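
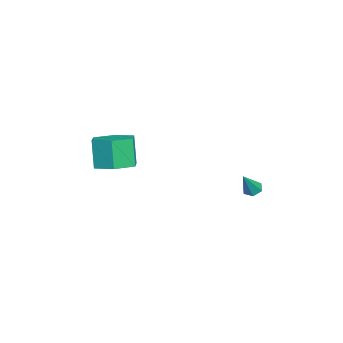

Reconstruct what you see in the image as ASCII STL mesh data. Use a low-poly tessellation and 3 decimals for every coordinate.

solid 
facet normal -0.550 0.235 -0.801
outer loop
vertex 2.038 2.378 -3.869
vertex 1.621 2.296 -3.607
vertex 1.826 2.751 -3.614
endloop
endfacet
facet normal 0.844 0.531 -0.074
outer loop
vertex 2.038 2.378 -3.869
vertex 1.826 2.751 -3.614
vertex 2.439 1.944 -2.413
endloop
endfacet
facet normal -0.549 0.235 -0.802
outer loop
vertex 1.826 2.751 -3.614
vertex 1.621 2.296 -3.607
vertex 1.408 2.669 -3.352
endloop
endfacet
facet normal 0.146 0.854 0.500
outer loop
vertex 1.826 2.751 -3.614
vertex 1.408 2.669 -3.352
vertex 2.439 1.944 -2.413
endloop
endfacet
facet normal -0.549 0.235 -0.802
outer loop
vertex 1.408 2.669 -3.352
vertex 1.621 2.296 -3.607
vertex 1.203 2.214 -3.345
endloop
endfacet
facet normal -0.545 0.258 0.798
outer loop
vertex 1.408 2.669 -3.352
vertex 1.203 2.214 -3.345
vertex 2.439 1.944 -2.413
endloop
endfacet
facet normal -0.549 0.236 -0.802
outer loop
vertex 1.203 2.214 -3.345
vertex 1.621 2.296 -3.607
vertex 1.415 1.84 -3.6
endloop
endfacet
facet normal -0.538 -0.661 0.522
outer loop
vertex 1.203 2.214 -3.345
vertex 1.415 1.84 -3.6
vertex 2.439 1.944 -2.413
endloop
endfacet
facet normal -0.550 0.236 -0.801
outer loop
vertex 1.415 1.84 -3.6
vertex 1.621 2.296 -3.607
vertex 1.833 1.922 -3.863
endloop
endfacet
facet normal 0.161 -0.986 -0.052
outer loop
vertex 1.415 1.84 -3.6
vertex 1.833 1.922 -3.863
vertex 2.439 1.944 -2.413
endloop
endfacet
facet normal -0.550 0.237 -0.801
outer loop
vertex 1.833 1.922 -3.863
vertex 1.621 2.296 -3.607
vertex 2.038 2.378 -3.869
endloop
endfacet
facet normal 0.853 -0.388 -0.350
outer loop
vertex 1.833 1.922 -3.863
vertex 2.038 2.378 -3.869
vertex 2.439 1.944 -2.413
endloop
endfacet
facet normal 0.283 0.112 -0.953
outer loop
vertex 4.812 -3.511 -1.174
vertex 3.808 -3.64 -1.487
vertex 4.173 -2.67 -1.265
endloop
endfacet
facet normal 0.746 0.599 0.292
outer loop
vertex 4.812 -3.511 -1.174
vertex 4.173 -2.67 -1.265
vertex 4.357 -3.691 0.36
endloop
endfacet
facet normal 0.746 0.599 0.292
outer loop
vertex 4.357 -3.691 0.36
vertex 4.173 -2.67 -1.265
vertex 3.718 -2.85 0.269
endloop
endfacet
facet normal -0.282 -0.111 0.953
outer loop
vertex 4.357 -3.691 0.36
vertex 3.718 -2.85 0.269
vertex 3.352 -3.82 0.047
endloop
endfacet
facet normal 0.282 0.112 -0.953
outer loop
vertex 4.173 -2.67 -1.265
vertex 3.808 -3.64 -1.487
vertex 3.168 -2.799 -1.578
endloop
endfacet
facet normal -0.149 0.986 0.072
outer loop
vertex 4.173 -2.67 -1.265
vertex 3.168 -2.799 -1.578
vertex 3.718 -2.85 0.269
endloop
endfacet
facet normal -0.149 0.986 0.072
outer loop
vertex 3.718 -2.85 0.269
vertex 3.168 -2.799 -1.578
vertex 2.713 -2.979 -0.044
endloop
endfacet
facet normal -0.282 -0.111 0.953
outer loop
vertex 3.718 -2.85 0.269
vertex 2.713 -2.979 -0.044
vertex 3.352 -3.82 0.047
endloop
endfacet
facet normal 0.282 0.112 -0.953
outer loop
vertex 3.168 -2.799 -1.578
vertex 3.808 -3.64 -1.487
vertex 2.803 -3.769 -1.8
endloop
endfacet
facet normal -0.895 0.387 -0.220
outer loop
vertex 3.168 -2.799 -1.578
vertex 2.803 -3.769 -1.8
vertex 2.713 -2.979 -0.044
endloop
endfacet
facet normal -0.895 0.387 -0.220
outer loop
vertex 2.713 -2.979 -0.044
vertex 2.803 -3.769 -1.8
vertex 2.348 -3.949 -0.266
endloop
endfacet
facet normal -0.283 -0.112 0.953
outer loop
vertex 2.713 -2.979 -0.044
vertex 2.348 -3.949 -0.266
vertex 3.352 -3.82 0.047
endloop
endfacet
facet normal 0.282 0.111 -0.953
outer loop
vertex 2.803 -3.769 -1.8
vertex 3.808 -3.64 -1.487
vertex 3.442 -4.61 -1.709
endloop
endfacet
facet normal -0.746 -0.599 -0.292
outer loop
vertex 2.803 -3.769 -1.8
vertex 3.442 -4.61 -1.709
vertex 2.348 -3.949 -0.266
endloop
endfacet
facet normal -0.746 -0.599 -0.292
outer loop
vertex 2.348 -3.949 -0.266
vertex 3.442 -4.61 -1.709
vertex 2.987 -4.79 -0.175
endloop
endfacet
facet normal -0.283 -0.112 0.953
outer loop
vertex 2.348 -3.949 -0.266
vertex 2.987 -4.79 -0.175
vertex 3.352 -3.82 0.047
endloop
endfacet
facet normal 0.282 0.111 -0.953
outer loop
vertex 3.442 -4.61 -1.709
vertex 3.808 -3.64 -1.487
vertex 4.447 -4.481 -1.396
endloop
endfacet
facet normal 0.149 -0.986 -0.072
outer loop
vertex 3.442 -4.61 -1.709
vertex 4.447 -4.481 -1.396
vertex 2.987 -4.79 -0.175
endloop
endfacet
facet normal 0.149 -0.986 -0.072
outer loop
vertex 2.987 -4.79 -0.175
vertex 4.447 -4.481 -1.396
vertex 3.992 -4.661 0.138
endloop
endfacet
facet normal -0.282 -0.112 0.953
outer loop
vertex 2.987 -4.79 -0.175
vertex 3.992 -4.661 0.138
vertex 3.352 -3.82 0.047
endloop
endfacet
facet normal 0.283 0.112 -0.953
outer loop
vertex 4.447 -4.481 -1.396
vertex 3.808 -3.64 -1.487
vertex 4.812 -3.511 -1.174
endloop
endfacet
facet normal 0.895 -0.387 0.220
outer loop
vertex 4.447 -4.481 -1.396
vertex 4.812 -3.511 -1.174
vertex 3.992 -4.661 0.138
endloop
endfacet
facet normal 0.895 -0.387 0.220
outer loop
vertex 3.992 -4.661 0.138
vertex 4.812 -3.511 -1.174
vertex 4.357 -3.691 0.36
endloop
endfacet
facet normal -0.282 -0.112 0.953
outer loop
vertex 3.992 -4.661 0.138
vertex 4.357 -3.691 0.36
vertex 3.352 -3.82 0.047
endloop
endfacet

endsolid


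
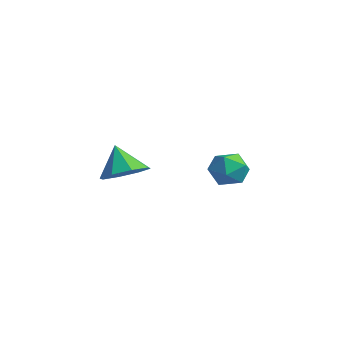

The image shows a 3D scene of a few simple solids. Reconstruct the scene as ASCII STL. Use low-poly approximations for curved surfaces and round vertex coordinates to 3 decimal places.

solid 
facet normal 0.490 0.036 -0.871
outer loop
vertex -0.255 0.581 0.397
vertex -0.783 0.17 0.083
vertex -0.671 0.895 0.176
endloop
endfacet
facet normal 0.125 0.677 0.726
outer loop
vertex -0.255 0.581 0.397
vertex -0.671 0.895 0.176
vertex -1.297 0.13 0.997
endloop
endfacet
facet normal 0.489 0.036 -0.872
outer loop
vertex -0.671 0.895 0.176
vertex -0.783 0.17 0.083
vertex -1.153 0.784 -0.099
endloop
endfacet
facet normal -0.425 0.801 0.422
outer loop
vertex -0.671 0.895 0.176
vertex -1.153 0.784 -0.099
vertex -1.297 0.13 0.997
endloop
endfacet
facet normal 0.490 0.037 -0.871
outer loop
vertex -1.153 0.784 -0.099
vertex -0.783 0.17 0.083
vertex -1.418 0.313 -0.268
endloop
endfacet
facet normal -0.884 0.444 0.149
outer loop
vertex -1.153 0.784 -0.099
vertex -1.418 0.313 -0.268
vertex -1.297 0.13 0.997
endloop
endfacet
facet normal 0.490 0.038 -0.871
outer loop
vertex -1.418 0.313 -0.268
vertex -0.783 0.17 0.083
vertex -1.311 -0.242 -0.232
endloop
endfacet
facet normal -0.981 -0.185 0.067
outer loop
vertex -1.418 0.313 -0.268
vertex -1.311 -0.242 -0.232
vertex -1.297 0.13 0.997
endloop
endfacet
facet normal 0.491 0.037 -0.871
outer loop
vertex -1.311 -0.242 -0.232
vertex -0.783 0.17 0.083
vertex -0.895 -0.556 -0.011
endloop
endfacet
facet normal -0.660 -0.717 0.224
outer loop
vertex -1.311 -0.242 -0.232
vertex -0.895 -0.556 -0.011
vertex -1.297 0.13 0.997
endloop
endfacet
facet normal 0.490 0.037 -0.871
outer loop
vertex -0.895 -0.556 -0.011
vertex -0.783 0.17 0.083
vertex -0.413 -0.445 0.265
endloop
endfacet
facet normal -0.109 -0.841 0.529
outer loop
vertex -0.895 -0.556 -0.011
vertex -0.413 -0.445 0.265
vertex -1.297 0.13 0.997
endloop
endfacet
facet normal 0.489 0.036 -0.871
outer loop
vertex -0.413 -0.445 0.265
vertex -0.783 0.17 0.083
vertex -0.147 0.026 0.434
endloop
endfacet
facet normal 0.349 -0.485 0.802
outer loop
vertex -0.413 -0.445 0.265
vertex -0.147 0.026 0.434
vertex -1.297 0.13 0.997
endloop
endfacet
facet normal 0.489 0.037 -0.871
outer loop
vertex -0.147 0.026 0.434
vertex -0.783 0.17 0.083
vertex -0.255 0.581 0.397
endloop
endfacet
facet normal 0.446 0.146 0.883
outer loop
vertex -0.147 0.026 0.434
vertex -0.255 0.581 0.397
vertex -1.297 0.13 0.997
endloop
endfacet
facet normal -0.997 0.003 0.074
outer loop
vertex -1.291 3.232 -0.614
vertex -1.241 3.305 0.053
vertex -1.269 3.848 -0.344
endloop
endfacet
facet normal -0.788 0.270 -0.553
outer loop
vertex -1.291 3.232 -0.614
vertex -1.269 3.848 -0.344
vertex -0.922 3.713 -0.905
endloop
endfacet
facet normal -0.402 -0.228 -0.887
outer loop
vertex -1.291 3.232 -0.614
vertex -0.922 3.713 -0.905
vertex -0.68 3.088 -0.854
endloop
endfacet
facet normal -0.372 -0.803 -0.466
outer loop
vertex -1.291 3.232 -0.614
vertex -0.68 3.088 -0.854
vertex -0.876 2.835 -0.262
endloop
endfacet
facet normal -0.740 -0.660 0.128
outer loop
vertex -1.291 3.232 -0.614
vertex -0.876 2.835 -0.262
vertex -1.241 3.305 0.053
endloop
endfacet
facet normal -0.365 0.829 -0.425
outer loop
vertex -0.922 3.713 -0.905
vertex -1.269 3.848 -0.344
vertex -0.644 4.085 -0.418
endloop
endfacet
facet normal -0.701 0.397 0.593
outer loop
vertex -1.269 3.848 -0.344
vertex -1.241 3.305 0.053
vertex -0.84 3.832 0.174
endloop
endfacet
facet normal -0.285 -0.676 0.679
outer loop
vertex -1.241 3.305 0.053
vertex -0.876 2.835 -0.262
vertex -0.598 3.207 0.225
endloop
endfacet
facet normal 0.310 -0.907 -0.285
outer loop
vertex -0.876 2.835 -0.262
vertex -0.68 3.088 -0.854
vertex -0.251 3.072 -0.336
endloop
endfacet
facet normal 0.262 0.023 -0.965
outer loop
vertex -0.68 3.088 -0.854
vertex -0.922 3.713 -0.905
vertex -0.279 3.615 -0.733
endloop
endfacet
facet normal 0.372 0.803 0.466
outer loop
vertex -0.229 3.688 -0.066
vertex -0.644 4.085 -0.418
vertex -0.84 3.832 0.174
endloop
endfacet
facet normal 0.402 0.228 0.887
outer loop
vertex -0.229 3.688 -0.066
vertex -0.84 3.832 0.174
vertex -0.598 3.207 0.225
endloop
endfacet
facet normal 0.788 -0.270 0.553
outer loop
vertex -0.229 3.688 -0.066
vertex -0.598 3.207 0.225
vertex -0.251 3.072 -0.336
endloop
endfacet
facet normal 0.997 -0.003 -0.074
outer loop
vertex -0.229 3.688 -0.066
vertex -0.251 3.072 -0.336
vertex -0.279 3.615 -0.733
endloop
endfacet
facet normal 0.740 0.660 -0.128
outer loop
vertex -0.229 3.688 -0.066
vertex -0.279 3.615 -0.733
vertex -0.644 4.085 -0.418
endloop
endfacet
facet normal -0.310 0.907 0.285
outer loop
vertex -0.84 3.832 0.174
vertex -0.644 4.085 -0.418
vertex -1.269 3.848 -0.344
endloop
endfacet
facet normal -0.262 -0.023 0.965
outer loop
vertex -0.598 3.207 0.225
vertex -0.84 3.832 0.174
vertex -1.241 3.305 0.053
endloop
endfacet
facet normal 0.365 -0.829 0.425
outer loop
vertex -0.251 3.072 -0.336
vertex -0.598 3.207 0.225
vertex -0.876 2.835 -0.262
endloop
endfacet
facet normal 0.701 -0.397 -0.593
outer loop
vertex -0.279 3.615 -0.733
vertex -0.251 3.072 -0.336
vertex -0.68 3.088 -0.854
endloop
endfacet
facet normal 0.285 0.676 -0.679
outer loop
vertex -0.644 4.085 -0.418
vertex -0.279 3.615 -0.733
vertex -0.922 3.713 -0.905
endloop
endfacet

endsolid


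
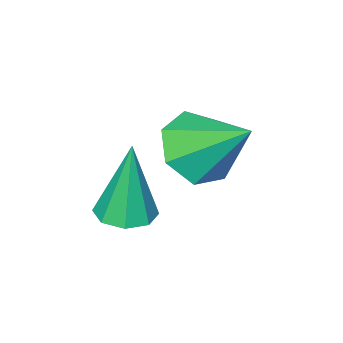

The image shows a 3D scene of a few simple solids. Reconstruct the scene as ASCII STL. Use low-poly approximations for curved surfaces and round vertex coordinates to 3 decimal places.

solid 
facet normal 0.086 -0.013 -0.996
outer loop
vertex 4.527 -2.88 1.026
vertex 3.802 -2.944 0.964
vertex 4.27 -2.384 0.997
endloop
endfacet
facet normal 0.817 0.445 0.367
outer loop
vertex 4.527 -2.88 1.026
vertex 4.27 -2.384 0.997
vertex 3.618 -2.916 3.096
endloop
endfacet
facet normal 0.086 -0.013 -0.996
outer loop
vertex 4.27 -2.384 0.997
vertex 3.802 -2.944 0.964
vertex 3.739 -2.217 0.949
endloop
endfacet
facet normal 0.259 0.914 0.312
outer loop
vertex 4.27 -2.384 0.997
vertex 3.739 -2.217 0.949
vertex 3.618 -2.916 3.096
endloop
endfacet
facet normal 0.087 -0.013 -0.996
outer loop
vertex 3.739 -2.217 0.949
vertex 3.802 -2.944 0.964
vertex 3.245 -2.476 0.909
endloop
endfacet
facet normal -0.465 0.849 0.250
outer loop
vertex 3.739 -2.217 0.949
vertex 3.245 -2.476 0.909
vertex 3.618 -2.916 3.096
endloop
endfacet
facet normal 0.087 -0.014 -0.996
outer loop
vertex 3.245 -2.476 0.909
vertex 3.802 -2.944 0.964
vertex 3.078 -3.009 0.902
endloop
endfacet
facet normal -0.932 0.289 0.217
outer loop
vertex 3.245 -2.476 0.909
vertex 3.078 -3.009 0.902
vertex 3.618 -2.916 3.096
endloop
endfacet
facet normal 0.087 -0.013 -0.996
outer loop
vertex 3.078 -3.009 0.902
vertex 3.802 -2.944 0.964
vertex 3.335 -3.504 0.931
endloop
endfacet
facet normal -0.869 -0.437 0.232
outer loop
vertex 3.078 -3.009 0.902
vertex 3.335 -3.504 0.931
vertex 3.618 -2.916 3.096
endloop
endfacet
facet normal 0.086 -0.013 -0.996
outer loop
vertex 3.335 -3.504 0.931
vertex 3.802 -2.944 0.964
vertex 3.866 -3.671 0.979
endloop
endfacet
facet normal -0.311 -0.906 0.287
outer loop
vertex 3.335 -3.504 0.931
vertex 3.866 -3.671 0.979
vertex 3.618 -2.916 3.096
endloop
endfacet
facet normal 0.087 -0.013 -0.996
outer loop
vertex 3.866 -3.671 0.979
vertex 3.802 -2.944 0.964
vertex 4.36 -3.413 1.019
endloop
endfacet
facet normal 0.412 -0.842 0.349
outer loop
vertex 3.866 -3.671 0.979
vertex 4.36 -3.413 1.019
vertex 3.618 -2.916 3.096
endloop
endfacet
facet normal 0.086 -0.014 -0.996
outer loop
vertex 4.36 -3.413 1.019
vertex 3.802 -2.944 0.964
vertex 4.527 -2.88 1.026
endloop
endfacet
facet normal 0.881 -0.281 0.382
outer loop
vertex 4.36 -3.413 1.019
vertex 4.527 -2.88 1.026
vertex 3.618 -2.916 3.096
endloop
endfacet
facet normal 0.153 -0.748 -0.646
outer loop
vertex 2.855 -2.722 2.278
vertex 1.817 -2.858 2.19
vertex 2.447 -2.239 1.622
endloop
endfacet
facet normal 0.722 0.689 0.058
outer loop
vertex 2.855 -2.722 2.278
vertex 2.447 -2.239 1.622
vertex 1.523 -1.422 3.43
endloop
endfacet
facet normal 0.153 -0.748 -0.645
outer loop
vertex 2.447 -2.239 1.622
vertex 1.817 -2.858 2.19
vertex 1.565 -2.223 1.394
endloop
endfacet
facet normal 0.110 0.926 -0.362
outer loop
vertex 2.447 -2.239 1.622
vertex 1.565 -2.223 1.394
vertex 1.523 -1.422 3.43
endloop
endfacet
facet normal 0.153 -0.748 -0.645
outer loop
vertex 1.565 -2.223 1.394
vertex 1.817 -2.858 2.19
vertex 0.873 -2.685 1.765
endloop
endfacet
facet normal -0.635 0.715 -0.294
outer loop
vertex 1.565 -2.223 1.394
vertex 0.873 -2.685 1.765
vertex 1.523 -1.422 3.43
endloop
endfacet
facet normal 0.153 -0.748 -0.645
outer loop
vertex 0.873 -2.685 1.765
vertex 1.817 -2.858 2.19
vertex 0.892 -3.278 2.457
endloop
endfacet
facet normal -0.954 0.214 0.210
outer loop
vertex 0.873 -2.685 1.765
vertex 0.892 -3.278 2.457
vertex 1.523 -1.422 3.43
endloop
endfacet
facet normal 0.153 -0.748 -0.646
outer loop
vertex 0.892 -3.278 2.457
vertex 1.817 -2.858 2.19
vertex 1.608 -3.555 2.948
endloop
endfacet
facet normal -0.605 -0.198 0.771
outer loop
vertex 0.892 -3.278 2.457
vertex 1.608 -3.555 2.948
vertex 1.523 -1.422 3.43
endloop
endfacet
facet normal 0.153 -0.748 -0.646
outer loop
vertex 1.608 -3.555 2.948
vertex 1.817 -2.858 2.19
vertex 2.481 -3.307 2.868
endloop
endfacet
facet normal 0.149 -0.212 0.966
outer loop
vertex 1.608 -3.555 2.948
vertex 2.481 -3.307 2.868
vertex 1.523 -1.422 3.43
endloop
endfacet
facet normal 0.153 -0.748 -0.645
outer loop
vertex 2.481 -3.307 2.868
vertex 1.817 -2.858 2.19
vertex 2.855 -2.722 2.278
endloop
endfacet
facet normal 0.739 0.182 0.649
outer loop
vertex 2.481 -3.307 2.868
vertex 2.855 -2.722 2.278
vertex 1.523 -1.422 3.43
endloop
endfacet

endsolid


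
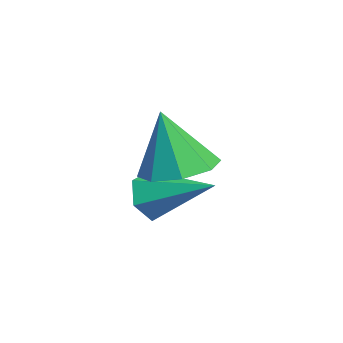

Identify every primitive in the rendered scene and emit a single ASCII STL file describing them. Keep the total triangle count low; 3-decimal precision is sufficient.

solid 
facet normal -0.529 -0.766 -0.365
outer loop
vertex 1.223 1.36 -0.153
vertex 0.845 1.346 0.424
vertex 0.647 1.737 -0.109
endloop
endfacet
facet normal 0.319 0.575 -0.753
outer loop
vertex 1.223 1.36 -0.153
vertex 0.647 1.737 -0.109
vertex 1.735 2.634 1.036
endloop
endfacet
facet normal -0.529 -0.766 -0.365
outer loop
vertex 0.647 1.737 -0.109
vertex 0.845 1.346 0.424
vertex 0.269 1.723 0.468
endloop
endfacet
facet normal -0.434 0.862 -0.263
outer loop
vertex 0.647 1.737 -0.109
vertex 0.269 1.723 0.468
vertex 1.735 2.634 1.036
endloop
endfacet
facet normal -0.530 -0.767 -0.363
outer loop
vertex 0.269 1.723 0.468
vertex 0.845 1.346 0.424
vertex 0.468 1.333 1.001
endloop
endfacet
facet normal -0.575 0.543 0.612
outer loop
vertex 0.269 1.723 0.468
vertex 0.468 1.333 1.001
vertex 1.735 2.634 1.036
endloop
endfacet
facet normal -0.530 -0.767 -0.363
outer loop
vertex 0.468 1.333 1.001
vertex 0.845 1.346 0.424
vertex 1.044 0.956 0.957
endloop
endfacet
facet normal 0.036 -0.062 0.997
outer loop
vertex 0.468 1.333 1.001
vertex 1.044 0.956 0.957
vertex 1.735 2.634 1.036
endloop
endfacet
facet normal -0.530 -0.767 -0.363
outer loop
vertex 1.044 0.956 0.957
vertex 0.845 1.346 0.424
vertex 1.421 0.969 0.38
endloop
endfacet
facet normal 0.788 -0.348 0.507
outer loop
vertex 1.044 0.956 0.957
vertex 1.421 0.969 0.38
vertex 1.735 2.634 1.036
endloop
endfacet
facet normal -0.529 -0.766 -0.365
outer loop
vertex 1.421 0.969 0.38
vertex 0.845 1.346 0.424
vertex 1.223 1.36 -0.153
endloop
endfacet
facet normal 0.929 -0.030 -0.368
outer loop
vertex 1.421 0.969 0.38
vertex 1.223 1.36 -0.153
vertex 1.735 2.634 1.036
endloop
endfacet
facet normal 0.023 0.235 -0.972
outer loop
vertex 3.108 1.881 1.736
vertex 2.238 1.867 1.712
vertex 2.839 2.475 1.873
endloop
endfacet
facet normal 0.807 0.241 0.539
outer loop
vertex 3.108 1.881 1.736
vertex 2.839 2.475 1.873
vertex 2.202 1.493 3.268
endloop
endfacet
facet normal 0.023 0.235 -0.972
outer loop
vertex 2.839 2.475 1.873
vertex 2.238 1.867 1.712
vertex 2.219 2.713 1.916
endloop
endfacet
facet normal 0.314 0.703 0.638
outer loop
vertex 2.839 2.475 1.873
vertex 2.219 2.713 1.916
vertex 2.202 1.493 3.268
endloop
endfacet
facet normal 0.022 0.235 -0.972
outer loop
vertex 2.219 2.713 1.916
vertex 2.238 1.867 1.712
vertex 1.61 2.456 1.84
endloop
endfacet
facet normal -0.369 0.692 0.620
outer loop
vertex 2.219 2.713 1.916
vertex 1.61 2.456 1.84
vertex 2.202 1.493 3.268
endloop
endfacet
facet normal 0.022 0.235 -0.972
outer loop
vertex 1.61 2.456 1.84
vertex 2.238 1.867 1.712
vertex 1.368 1.853 1.689
endloop
endfacet
facet normal -0.843 0.214 0.494
outer loop
vertex 1.61 2.456 1.84
vertex 1.368 1.853 1.689
vertex 2.202 1.493 3.268
endloop
endfacet
facet normal 0.022 0.234 -0.972
outer loop
vertex 1.368 1.853 1.689
vertex 2.238 1.867 1.712
vertex 1.637 1.26 1.552
endloop
endfacet
facet normal -0.827 -0.452 0.334
outer loop
vertex 1.368 1.853 1.689
vertex 1.637 1.26 1.552
vertex 2.202 1.493 3.268
endloop
endfacet
facet normal 0.022 0.234 -0.972
outer loop
vertex 1.637 1.26 1.552
vertex 2.238 1.867 1.712
vertex 2.257 1.022 1.509
endloop
endfacet
facet normal -0.334 -0.913 0.234
outer loop
vertex 1.637 1.26 1.552
vertex 2.257 1.022 1.509
vertex 2.202 1.493 3.268
endloop
endfacet
facet normal 0.023 0.234 -0.972
outer loop
vertex 2.257 1.022 1.509
vertex 2.238 1.867 1.712
vertex 2.866 1.279 1.585
endloop
endfacet
facet normal 0.349 -0.902 0.253
outer loop
vertex 2.257 1.022 1.509
vertex 2.866 1.279 1.585
vertex 2.202 1.493 3.268
endloop
endfacet
facet normal 0.023 0.235 -0.972
outer loop
vertex 2.866 1.279 1.585
vertex 2.238 1.867 1.712
vertex 3.108 1.881 1.736
endloop
endfacet
facet normal 0.822 -0.425 0.378
outer loop
vertex 2.866 1.279 1.585
vertex 3.108 1.881 1.736
vertex 2.202 1.493 3.268
endloop
endfacet

endsolid


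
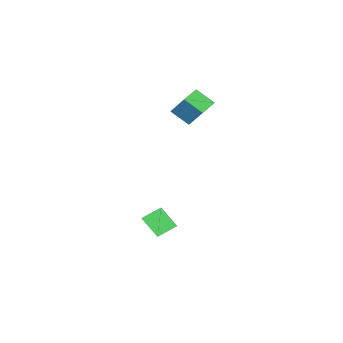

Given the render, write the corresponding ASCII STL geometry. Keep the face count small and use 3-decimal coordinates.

solid 
facet normal -0.961 -0.062 0.270
outer loop
vertex -0.849 0.29 2.224
vertex -0.614 1.193 3.267
vertex -1.08 1.089 1.584
endloop
endfacet
facet normal -0.167 -0.645 -0.745
outer loop
vertex -0.186 1.147 1.333
vertex -0.849 0.29 2.224
vertex -1.08 1.089 1.584
endloop
endfacet
facet normal -0.961 -0.062 0.270
outer loop
vertex -1.08 1.089 1.584
vertex -0.614 1.193 3.267
vertex -0.845 1.993 2.627
endloop
endfacet
facet normal -0.221 0.761 -0.610
outer loop
vertex -0.845 1.993 2.627
vertex -0.186 1.147 1.333
vertex -1.08 1.089 1.584
endloop
endfacet
facet normal 0.221 -0.761 0.610
outer loop
vertex -0.849 0.29 2.224
vertex 0.28 1.251 3.016
vertex -0.614 1.193 3.267
endloop
endfacet
facet normal -0.168 -0.645 -0.745
outer loop
vertex 0.045 0.347 1.973
vertex -0.849 0.29 2.224
vertex -0.186 1.147 1.333
endloop
endfacet
facet normal 0.220 -0.761 0.610
outer loop
vertex 0.045 0.347 1.973
vertex 0.28 1.251 3.016
vertex -0.849 0.29 2.224
endloop
endfacet
facet normal 0.168 0.645 0.746
outer loop
vertex -0.614 1.193 3.267
vertex 0.28 1.251 3.016
vertex -0.845 1.993 2.627
endloop
endfacet
facet normal -0.220 0.762 -0.610
outer loop
vertex 0.049 2.05 2.376
vertex -0.186 1.147 1.333
vertex -0.845 1.993 2.627
endloop
endfacet
facet normal 0.168 0.645 0.745
outer loop
vertex -0.845 1.993 2.627
vertex 0.28 1.251 3.016
vertex 0.049 2.05 2.376
endloop
endfacet
facet normal 0.961 0.062 -0.270
outer loop
vertex 0.049 2.05 2.376
vertex 0.045 0.347 1.973
vertex -0.186 1.147 1.333
endloop
endfacet
facet normal 0.961 0.062 -0.270
outer loop
vertex 0.28 1.251 3.016
vertex 0.045 0.347 1.973
vertex 0.049 2.05 2.376
endloop
endfacet
facet normal -0.732 0.470 0.493
outer loop
vertex 3.811 2.817 -1.41
vertex 3.766 3.6 -2.223
vertex 2.478 1.746 -2.369
endloop
endfacet
facet normal 0.039 -0.693 0.719
outer loop
vertex 3.174 1.3 -2.837
vertex 3.811 2.817 -1.41
vertex 2.478 1.746 -2.369
endloop
endfacet
facet normal -0.732 0.470 0.493
outer loop
vertex 2.478 1.746 -2.369
vertex 3.766 3.6 -2.223
vertex 2.434 2.53 -3.182
endloop
endfacet
facet normal -0.679 -0.546 -0.490
outer loop
vertex 2.434 2.53 -3.182
vertex 3.174 1.3 -2.837
vertex 2.478 1.746 -2.369
endloop
endfacet
facet normal 0.679 0.547 0.489
outer loop
vertex 3.811 2.817 -1.41
vertex 4.462 3.154 -2.691
vertex 3.766 3.6 -2.223
endloop
endfacet
facet normal 0.039 -0.693 0.720
outer loop
vertex 4.506 2.37 -1.878
vertex 3.811 2.817 -1.41
vertex 3.174 1.3 -2.837
endloop
endfacet
facet normal 0.680 0.546 0.489
outer loop
vertex 4.506 2.37 -1.878
vertex 4.462 3.154 -2.691
vertex 3.811 2.817 -1.41
endloop
endfacet
facet normal -0.039 0.694 -0.719
outer loop
vertex 3.766 3.6 -2.223
vertex 4.462 3.154 -2.691
vertex 2.434 2.53 -3.182
endloop
endfacet
facet normal -0.680 -0.546 -0.489
outer loop
vertex 3.129 2.083 -3.65
vertex 3.174 1.3 -2.837
vertex 2.434 2.53 -3.182
endloop
endfacet
facet normal -0.039 0.693 -0.720
outer loop
vertex 2.434 2.53 -3.182
vertex 4.462 3.154 -2.691
vertex 3.129 2.083 -3.65
endloop
endfacet
facet normal 0.732 -0.470 -0.493
outer loop
vertex 3.129 2.083 -3.65
vertex 4.506 2.37 -1.878
vertex 3.174 1.3 -2.837
endloop
endfacet
facet normal 0.732 -0.470 -0.493
outer loop
vertex 4.462 3.154 -2.691
vertex 4.506 2.37 -1.878
vertex 3.129 2.083 -3.65
endloop
endfacet

endsolid


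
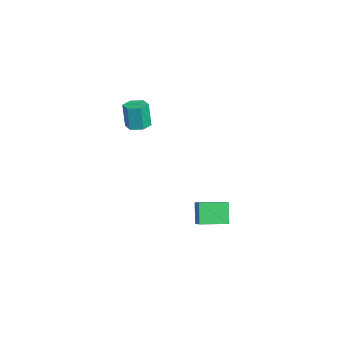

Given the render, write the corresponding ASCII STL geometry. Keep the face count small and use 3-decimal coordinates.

solid 
facet normal 0.094 0.081 -0.992
outer loop
vertex -1.42 -1.782 2.801
vertex -1.956 -1.286 2.791
vertex -1.262 -1.073 2.874
endloop
endfacet
facet normal 0.972 -0.224 0.074
outer loop
vertex -1.42 -1.782 2.801
vertex -1.262 -1.073 2.874
vertex -1.569 -1.91 4.379
endloop
endfacet
facet normal 0.972 -0.224 0.074
outer loop
vertex -1.569 -1.91 4.379
vertex -1.262 -1.073 2.874
vertex -1.411 -1.201 4.452
endloop
endfacet
facet normal -0.094 -0.081 0.992
outer loop
vertex -1.569 -1.91 4.379
vertex -1.411 -1.201 4.452
vertex -2.104 -1.414 4.369
endloop
endfacet
facet normal 0.094 0.081 -0.992
outer loop
vertex -1.262 -1.073 2.874
vertex -1.956 -1.286 2.791
vertex -1.798 -0.577 2.864
endloop
endfacet
facet normal 0.673 0.730 0.123
outer loop
vertex -1.262 -1.073 2.874
vertex -1.798 -0.577 2.864
vertex -1.411 -1.201 4.452
endloop
endfacet
facet normal 0.673 0.730 0.123
outer loop
vertex -1.411 -1.201 4.452
vertex -1.798 -0.577 2.864
vertex -1.947 -0.705 4.441
endloop
endfacet
facet normal -0.094 -0.080 0.992
outer loop
vertex -1.411 -1.201 4.452
vertex -1.947 -0.705 4.441
vertex -2.104 -1.414 4.369
endloop
endfacet
facet normal 0.094 0.081 -0.992
outer loop
vertex -1.798 -0.577 2.864
vertex -1.956 -1.286 2.791
vertex -2.491 -0.79 2.781
endloop
endfacet
facet normal -0.299 0.953 0.049
outer loop
vertex -1.798 -0.577 2.864
vertex -2.491 -0.79 2.781
vertex -1.947 -0.705 4.441
endloop
endfacet
facet normal -0.299 0.953 0.049
outer loop
vertex -1.947 -0.705 4.441
vertex -2.491 -0.79 2.781
vertex -2.64 -0.918 4.359
endloop
endfacet
facet normal -0.093 -0.080 0.992
outer loop
vertex -1.947 -0.705 4.441
vertex -2.64 -0.918 4.359
vertex -2.104 -1.414 4.369
endloop
endfacet
facet normal 0.094 0.081 -0.992
outer loop
vertex -2.491 -0.79 2.781
vertex -1.956 -1.286 2.791
vertex -2.649 -1.499 2.708
endloop
endfacet
facet normal -0.972 0.224 -0.074
outer loop
vertex -2.491 -0.79 2.781
vertex -2.649 -1.499 2.708
vertex -2.64 -0.918 4.359
endloop
endfacet
facet normal -0.972 0.224 -0.074
outer loop
vertex -2.64 -0.918 4.359
vertex -2.649 -1.499 2.708
vertex -2.798 -1.627 4.286
endloop
endfacet
facet normal -0.094 -0.081 0.992
outer loop
vertex -2.64 -0.918 4.359
vertex -2.798 -1.627 4.286
vertex -2.104 -1.414 4.369
endloop
endfacet
facet normal 0.094 0.080 -0.992
outer loop
vertex -2.649 -1.499 2.708
vertex -1.956 -1.286 2.791
vertex -2.113 -1.995 2.719
endloop
endfacet
facet normal -0.673 -0.730 -0.123
outer loop
vertex -2.649 -1.499 2.708
vertex -2.113 -1.995 2.719
vertex -2.798 -1.627 4.286
endloop
endfacet
facet normal -0.673 -0.730 -0.123
outer loop
vertex -2.798 -1.627 4.286
vertex -2.113 -1.995 2.719
vertex -2.262 -2.123 4.296
endloop
endfacet
facet normal -0.094 -0.081 0.992
outer loop
vertex -2.798 -1.627 4.286
vertex -2.262 -2.123 4.296
vertex -2.104 -1.414 4.369
endloop
endfacet
facet normal 0.093 0.080 -0.992
outer loop
vertex -2.113 -1.995 2.719
vertex -1.956 -1.286 2.791
vertex -1.42 -1.782 2.801
endloop
endfacet
facet normal 0.299 -0.953 -0.049
outer loop
vertex -2.113 -1.995 2.719
vertex -1.42 -1.782 2.801
vertex -2.262 -2.123 4.296
endloop
endfacet
facet normal 0.299 -0.953 -0.049
outer loop
vertex -2.262 -2.123 4.296
vertex -1.42 -1.782 2.801
vertex -1.569 -1.91 4.379
endloop
endfacet
facet normal -0.094 -0.081 0.992
outer loop
vertex -2.262 -2.123 4.296
vertex -1.569 -1.91 4.379
vertex -2.104 -1.414 4.369
endloop
endfacet
facet normal -0.550 0.043 0.834
outer loop
vertex -0.201 1.895 -2.623
vertex -0.235 3.551 -2.731
vertex -1.512 1.812 -3.483
endloop
endfacet
facet normal 0.021 -0.998 0.065
outer loop
vertex -0.705 1.749 -4.709
vertex -0.201 1.895 -2.623
vertex -1.512 1.812 -3.483
endloop
endfacet
facet normal -0.549 0.042 0.835
outer loop
vertex -1.512 1.812 -3.483
vertex -0.235 3.551 -2.731
vertex -1.547 3.468 -3.59
endloop
endfacet
facet normal -0.835 -0.053 -0.547
outer loop
vertex -1.547 3.468 -3.59
vertex -0.705 1.749 -4.709
vertex -1.512 1.812 -3.483
endloop
endfacet
facet normal 0.835 0.053 0.547
outer loop
vertex -0.201 1.895 -2.623
vertex 0.572 3.488 -3.957
vertex -0.235 3.551 -2.731
endloop
endfacet
facet normal 0.021 -0.998 0.065
outer loop
vertex 0.607 1.832 -3.85
vertex -0.201 1.895 -2.623
vertex -0.705 1.749 -4.709
endloop
endfacet
facet normal 0.835 0.053 0.547
outer loop
vertex 0.607 1.832 -3.85
vertex 0.572 3.488 -3.957
vertex -0.201 1.895 -2.623
endloop
endfacet
facet normal -0.021 0.998 -0.065
outer loop
vertex -0.235 3.551 -2.731
vertex 0.572 3.488 -3.957
vertex -1.547 3.468 -3.59
endloop
endfacet
facet normal -0.835 -0.053 -0.547
outer loop
vertex -0.739 3.405 -4.817
vertex -0.705 1.749 -4.709
vertex -1.547 3.468 -3.59
endloop
endfacet
facet normal -0.021 0.998 -0.065
outer loop
vertex -1.547 3.468 -3.59
vertex 0.572 3.488 -3.957
vertex -0.739 3.405 -4.817
endloop
endfacet
facet normal 0.549 -0.043 -0.835
outer loop
vertex -0.739 3.405 -4.817
vertex 0.607 1.832 -3.85
vertex -0.705 1.749 -4.709
endloop
endfacet
facet normal 0.550 -0.042 -0.834
outer loop
vertex 0.572 3.488 -3.957
vertex 0.607 1.832 -3.85
vertex -0.739 3.405 -4.817
endloop
endfacet

endsolid


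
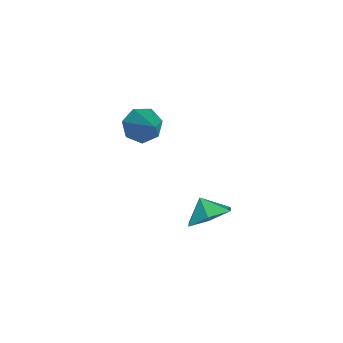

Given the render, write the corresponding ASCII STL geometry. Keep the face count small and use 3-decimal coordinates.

solid 
facet normal 0.596 0.351 -0.722
outer loop
vertex 2.688 -2.779 -0.868
vertex 2.117 -1.839 -0.882
vertex 2.986 -1.945 -0.217
endloop
endfacet
facet normal 0.151 -0.641 0.752
outer loop
vertex 2.688 -2.779 -0.868
vertex 2.986 -1.945 -0.217
vertex 1.503 -2.201 -0.138
endloop
endfacet
facet normal 0.596 0.351 -0.722
outer loop
vertex 2.986 -1.945 -0.217
vertex 2.117 -1.839 -0.882
vertex 2.415 -1.005 -0.231
endloop
endfacet
facet normal 0.046 0.043 0.998
outer loop
vertex 2.986 -1.945 -0.217
vertex 2.415 -1.005 -0.231
vertex 1.503 -2.201 -0.138
endloop
endfacet
facet normal 0.596 0.351 -0.722
outer loop
vertex 2.415 -1.005 -0.231
vertex 2.117 -1.839 -0.882
vertex 1.546 -0.899 -0.896
endloop
endfacet
facet normal -0.509 0.446 0.736
outer loop
vertex 2.415 -1.005 -0.231
vertex 1.546 -0.899 -0.896
vertex 1.503 -2.201 -0.138
endloop
endfacet
facet normal 0.596 0.351 -0.723
outer loop
vertex 1.546 -0.899 -0.896
vertex 2.117 -1.839 -0.882
vertex 1.247 -1.734 -1.548
endloop
endfacet
facet normal -0.959 0.165 0.229
outer loop
vertex 1.546 -0.899 -0.896
vertex 1.247 -1.734 -1.548
vertex 1.503 -2.201 -0.138
endloop
endfacet
facet normal 0.596 0.350 -0.723
outer loop
vertex 1.247 -1.734 -1.548
vertex 2.117 -1.839 -0.882
vertex 1.818 -2.674 -1.533
endloop
endfacet
facet normal -0.854 -0.519 -0.017
outer loop
vertex 1.247 -1.734 -1.548
vertex 1.818 -2.674 -1.533
vertex 1.503 -2.201 -0.138
endloop
endfacet
facet normal 0.595 0.351 -0.723
outer loop
vertex 1.818 -2.674 -1.533
vertex 2.117 -1.839 -0.882
vertex 2.688 -2.779 -0.868
endloop
endfacet
facet normal -0.299 -0.922 0.245
outer loop
vertex 1.818 -2.674 -1.533
vertex 2.688 -2.779 -0.868
vertex 1.503 -2.201 -0.138
endloop
endfacet
facet normal -0.747 -0.217 -0.628
outer loop
vertex -2.907 -4.273 -0.543
vertex -3.52 -4.221 0.168
vertex -3.233 -3.537 -0.409
endloop
endfacet
facet normal 0.769 0.427 -0.476
outer loop
vertex -2.907 -4.273 -0.543
vertex -3.233 -3.537 -0.409
vertex -1.92 -3.759 1.512
endloop
endfacet
facet normal -0.747 -0.216 -0.628
outer loop
vertex -3.233 -3.537 -0.409
vertex -3.52 -4.221 0.168
vertex -3.774 -3.317 0.159
endloop
endfacet
facet normal 0.293 0.952 -0.090
outer loop
vertex -3.233 -3.537 -0.409
vertex -3.774 -3.317 0.159
vertex -1.92 -3.759 1.512
endloop
endfacet
facet normal -0.748 -0.216 -0.628
outer loop
vertex -3.774 -3.317 0.159
vertex -3.52 -4.221 0.168
vertex -4.124 -3.777 0.734
endloop
endfacet
facet normal -0.196 0.820 0.537
outer loop
vertex -3.774 -3.317 0.159
vertex -4.124 -3.777 0.734
vertex -1.92 -3.759 1.512
endloop
endfacet
facet normal -0.747 -0.216 -0.628
outer loop
vertex -4.124 -3.777 0.734
vertex -3.52 -4.221 0.168
vertex -4.019 -4.573 0.883
endloop
endfacet
facet normal -0.331 0.131 0.934
outer loop
vertex -4.124 -3.777 0.734
vertex -4.019 -4.573 0.883
vertex -1.92 -3.759 1.512
endloop
endfacet
facet normal -0.747 -0.216 -0.628
outer loop
vertex -4.019 -4.573 0.883
vertex -3.52 -4.221 0.168
vertex -3.538 -5.103 0.493
endloop
endfacet
facet normal -0.008 -0.598 0.802
outer loop
vertex -4.019 -4.573 0.883
vertex -3.538 -5.103 0.493
vertex -1.92 -3.759 1.512
endloop
endfacet
facet normal -0.748 -0.216 -0.628
outer loop
vertex -3.538 -5.103 0.493
vertex -3.52 -4.221 0.168
vertex -3.043 -4.97 -0.142
endloop
endfacet
facet normal 0.527 -0.816 0.240
outer loop
vertex -3.538 -5.103 0.493
vertex -3.043 -4.97 -0.142
vertex -1.92 -3.759 1.512
endloop
endfacet
facet normal -0.747 -0.216 -0.628
outer loop
vertex -3.043 -4.97 -0.142
vertex -3.52 -4.221 0.168
vertex -2.907 -4.273 -0.543
endloop
endfacet
facet normal 0.873 -0.360 -0.329
outer loop
vertex -3.043 -4.97 -0.142
vertex -2.907 -4.273 -0.543
vertex -1.92 -3.759 1.512
endloop
endfacet

endsolid


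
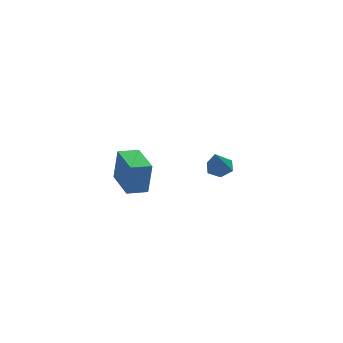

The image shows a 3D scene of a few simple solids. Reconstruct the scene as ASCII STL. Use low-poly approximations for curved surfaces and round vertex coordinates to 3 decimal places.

solid 
facet normal -0.952 -0.283 0.112
outer loop
vertex -0.729 -2.784 2.905
vertex -1.142 -1.374 2.958
vertex -0.889 -2.781 1.555
endloop
endfacet
facet normal 0.281 -0.959 -0.035
outer loop
vertex -0.098 -2.546 1.462
vertex -0.729 -2.784 2.905
vertex -0.889 -2.781 1.555
endloop
endfacet
facet normal -0.952 -0.283 0.112
outer loop
vertex -0.889 -2.781 1.555
vertex -1.142 -1.374 2.958
vertex -1.302 -1.371 1.607
endloop
endfacet
facet normal -0.117 0.002 -0.993
outer loop
vertex -1.302 -1.371 1.607
vertex -0.098 -2.546 1.462
vertex -0.889 -2.781 1.555
endloop
endfacet
facet normal 0.118 -0.003 0.993
outer loop
vertex -0.729 -2.784 2.905
vertex -0.351 -1.139 2.865
vertex -1.142 -1.374 2.958
endloop
endfacet
facet normal 0.281 -0.959 -0.035
outer loop
vertex 0.062 -2.549 2.813
vertex -0.729 -2.784 2.905
vertex -0.098 -2.546 1.462
endloop
endfacet
facet normal 0.116 -0.003 0.993
outer loop
vertex 0.062 -2.549 2.813
vertex -0.351 -1.139 2.865
vertex -0.729 -2.784 2.905
endloop
endfacet
facet normal -0.281 0.959 0.035
outer loop
vertex -1.142 -1.374 2.958
vertex -0.351 -1.139 2.865
vertex -1.302 -1.371 1.607
endloop
endfacet
facet normal -0.116 0.003 -0.993
outer loop
vertex -0.511 -1.136 1.515
vertex -0.098 -2.546 1.462
vertex -1.302 -1.371 1.607
endloop
endfacet
facet normal -0.281 0.959 0.035
outer loop
vertex -1.302 -1.371 1.607
vertex -0.351 -1.139 2.865
vertex -0.511 -1.136 1.515
endloop
endfacet
facet normal 0.952 0.283 -0.112
outer loop
vertex -0.511 -1.136 1.515
vertex 0.062 -2.549 2.813
vertex -0.098 -2.546 1.462
endloop
endfacet
facet normal 0.952 0.283 -0.112
outer loop
vertex -0.351 -1.139 2.865
vertex 0.062 -2.549 2.813
vertex -0.511 -1.136 1.515
endloop
endfacet
facet normal 0.192 0.513 -0.837
outer loop
vertex 3.55 3.268 -0.445
vertex 3.051 3.081 -0.674
vertex 3.063 3.574 -0.369
endloop
endfacet
facet normal 0.412 0.460 0.786
outer loop
vertex 3.55 3.268 -0.445
vertex 3.063 3.574 -0.369
vertex 2.789 2.379 0.474
endloop
endfacet
facet normal 0.190 0.513 -0.837
outer loop
vertex 3.063 3.574 -0.369
vertex 3.051 3.081 -0.674
vertex 2.564 3.387 -0.597
endloop
endfacet
facet normal -0.508 0.571 0.644
outer loop
vertex 3.063 3.574 -0.369
vertex 2.564 3.387 -0.597
vertex 2.789 2.379 0.474
endloop
endfacet
facet normal 0.190 0.513 -0.837
outer loop
vertex 2.564 3.387 -0.597
vertex 3.051 3.081 -0.674
vertex 2.552 2.894 -0.902
endloop
endfacet
facet normal -0.987 -0.066 0.145
outer loop
vertex 2.564 3.387 -0.597
vertex 2.552 2.894 -0.902
vertex 2.789 2.379 0.474
endloop
endfacet
facet normal 0.191 0.511 -0.838
outer loop
vertex 2.552 2.894 -0.902
vertex 3.051 3.081 -0.674
vertex 3.039 2.587 -0.978
endloop
endfacet
facet normal -0.545 -0.812 -0.210
outer loop
vertex 2.552 2.894 -0.902
vertex 3.039 2.587 -0.978
vertex 2.789 2.379 0.474
endloop
endfacet
facet normal 0.190 0.511 -0.838
outer loop
vertex 3.039 2.587 -0.978
vertex 3.051 3.081 -0.674
vertex 3.538 2.775 -0.75
endloop
endfacet
facet normal 0.378 -0.923 -0.067
outer loop
vertex 3.039 2.587 -0.978
vertex 3.538 2.775 -0.75
vertex 2.789 2.379 0.474
endloop
endfacet
facet normal 0.192 0.513 -0.837
outer loop
vertex 3.538 2.775 -0.75
vertex 3.051 3.081 -0.674
vertex 3.55 3.268 -0.445
endloop
endfacet
facet normal 0.856 -0.287 0.431
outer loop
vertex 3.538 2.775 -0.75
vertex 3.55 3.268 -0.445
vertex 2.789 2.379 0.474
endloop
endfacet

endsolid


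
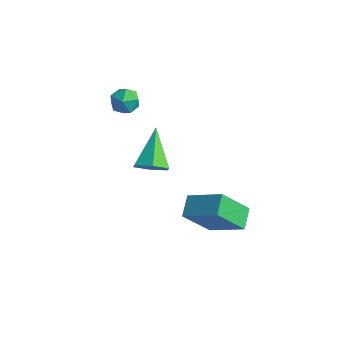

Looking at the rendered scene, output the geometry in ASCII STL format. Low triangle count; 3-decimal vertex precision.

solid 
facet normal 0.383 -0.720 -0.578
outer loop
vertex 0.004 0.083 -1.285
vertex -0.458 -0.535 -0.821
vertex -0.826 -0.149 -1.546
endloop
endfacet
facet normal -0.074 0.851 -0.521
outer loop
vertex 0.004 0.083 -1.285
vertex -0.826 -0.149 -1.546
vertex -1.282 1.015 0.421
endloop
endfacet
facet normal 0.384 -0.720 -0.578
outer loop
vertex -0.826 -0.149 -1.546
vertex -0.458 -0.535 -0.821
vertex -1.287 -0.767 -1.082
endloop
endfacet
facet normal -0.853 0.338 -0.398
outer loop
vertex -0.826 -0.149 -1.546
vertex -1.287 -0.767 -1.082
vertex -1.282 1.015 0.421
endloop
endfacet
facet normal 0.384 -0.721 -0.577
outer loop
vertex -1.287 -0.767 -1.082
vertex -0.458 -0.535 -0.821
vertex -0.919 -1.152 -0.357
endloop
endfacet
facet normal -0.909 -0.267 0.320
outer loop
vertex -1.287 -0.767 -1.082
vertex -0.919 -1.152 -0.357
vertex -1.282 1.015 0.421
endloop
endfacet
facet normal 0.384 -0.721 -0.577
outer loop
vertex -0.919 -1.152 -0.357
vertex -0.458 -0.535 -0.821
vertex -0.09 -0.92 -0.096
endloop
endfacet
facet normal -0.187 -0.360 0.914
outer loop
vertex -0.919 -1.152 -0.357
vertex -0.09 -0.92 -0.096
vertex -1.282 1.015 0.421
endloop
endfacet
facet normal 0.383 -0.721 -0.577
outer loop
vertex -0.09 -0.92 -0.096
vertex -0.458 -0.535 -0.821
vertex 0.372 -0.303 -0.56
endloop
endfacet
facet normal 0.591 0.153 0.792
outer loop
vertex -0.09 -0.92 -0.096
vertex 0.372 -0.303 -0.56
vertex -1.282 1.015 0.421
endloop
endfacet
facet normal 0.383 -0.720 -0.578
outer loop
vertex 0.372 -0.303 -0.56
vertex -0.458 -0.535 -0.821
vertex 0.004 0.083 -1.285
endloop
endfacet
facet normal 0.648 0.758 0.075
outer loop
vertex 0.372 -0.303 -0.56
vertex 0.004 0.083 -1.285
vertex -1.282 1.015 0.421
endloop
endfacet
facet normal 0.390 0.609 0.691
outer loop
vertex -2.349 0.984 2.562
vertex -2.514 0.454 3.122
vertex -1.819 0.431 2.75
endloop
endfacet
facet normal 0.711 0.701 0.059
outer loop
vertex -2.349 0.984 2.562
vertex -1.819 0.431 2.75
vertex -1.942 0.619 1.994
endloop
endfacet
facet normal 0.211 0.884 -0.417
outer loop
vertex -2.349 0.984 2.562
vertex -1.942 0.619 1.994
vertex -2.712 0.758 1.899
endloop
endfacet
facet normal -0.417 0.905 -0.080
outer loop
vertex -2.349 0.984 2.562
vertex -2.712 0.758 1.899
vertex -3.065 0.657 2.597
endloop
endfacet
facet normal -0.306 0.735 0.605
outer loop
vertex -2.349 0.984 2.562
vertex -3.065 0.657 2.597
vertex -2.514 0.454 3.122
endloop
endfacet
facet normal 0.987 0.074 -0.142
outer loop
vertex -1.942 0.619 1.994
vertex -1.819 0.431 2.75
vertex -1.855 -0.137 2.203
endloop
endfacet
facet normal 0.469 -0.074 0.880
outer loop
vertex -1.819 0.431 2.75
vertex -2.514 0.454 3.122
vertex -2.208 -0.238 2.901
endloop
endfacet
facet normal -0.659 0.129 0.741
outer loop
vertex -2.514 0.454 3.122
vertex -3.065 0.657 2.597
vertex -2.978 -0.099 2.806
endloop
endfacet
facet normal -0.838 0.405 -0.365
outer loop
vertex -3.065 0.657 2.597
vertex -2.712 0.758 1.899
vertex -3.101 0.089 2.05
endloop
endfacet
facet normal 0.179 0.370 -0.911
outer loop
vertex -2.712 0.758 1.899
vertex -1.942 0.619 1.994
vertex -2.406 0.066 1.678
endloop
endfacet
facet normal 0.417 -0.905 0.080
outer loop
vertex -2.571 -0.464 2.238
vertex -1.855 -0.137 2.203
vertex -2.208 -0.238 2.901
endloop
endfacet
facet normal -0.211 -0.884 0.417
outer loop
vertex -2.571 -0.464 2.238
vertex -2.208 -0.238 2.901
vertex -2.978 -0.099 2.806
endloop
endfacet
facet normal -0.711 -0.701 -0.059
outer loop
vertex -2.571 -0.464 2.238
vertex -2.978 -0.099 2.806
vertex -3.101 0.089 2.05
endloop
endfacet
facet normal -0.390 -0.609 -0.691
outer loop
vertex -2.571 -0.464 2.238
vertex -3.101 0.089 2.05
vertex -2.406 0.066 1.678
endloop
endfacet
facet normal 0.306 -0.735 -0.605
outer loop
vertex -2.571 -0.464 2.238
vertex -2.406 0.066 1.678
vertex -1.855 -0.137 2.203
endloop
endfacet
facet normal 0.838 -0.405 0.365
outer loop
vertex -2.208 -0.238 2.901
vertex -1.855 -0.137 2.203
vertex -1.819 0.431 2.75
endloop
endfacet
facet normal -0.179 -0.370 0.911
outer loop
vertex -2.978 -0.099 2.806
vertex -2.208 -0.238 2.901
vertex -2.514 0.454 3.122
endloop
endfacet
facet normal -0.987 -0.074 0.142
outer loop
vertex -3.101 0.089 2.05
vertex -2.978 -0.099 2.806
vertex -3.065 0.657 2.597
endloop
endfacet
facet normal -0.469 0.074 -0.880
outer loop
vertex -2.406 0.066 1.678
vertex -3.101 0.089 2.05
vertex -2.712 0.758 1.899
endloop
endfacet
facet normal 0.659 -0.129 -0.741
outer loop
vertex -1.855 -0.137 2.203
vertex -2.406 0.066 1.678
vertex -1.942 0.619 1.994
endloop
endfacet
facet normal -0.851 -0.114 -0.512
outer loop
vertex 1.592 -1.017 -2.856
vertex 1.195 -0.031 -2.416
vertex 2.406 0.02 -4.439
endloop
endfacet
facet normal 0.346 -0.856 -0.383
outer loop
vertex 4.125 0.251 -3.404
vertex 1.592 -1.017 -2.856
vertex 2.406 0.02 -4.439
endloop
endfacet
facet normal -0.851 -0.115 -0.512
outer loop
vertex 2.406 0.02 -4.439
vertex 1.195 -0.031 -2.416
vertex 2.008 1.005 -3.999
endloop
endfacet
facet normal 0.395 0.503 -0.769
outer loop
vertex 2.008 1.005 -3.999
vertex 4.125 0.251 -3.404
vertex 2.406 0.02 -4.439
endloop
endfacet
facet normal -0.395 -0.502 0.769
outer loop
vertex 1.592 -1.017 -2.856
vertex 2.914 0.2 -1.381
vertex 1.195 -0.031 -2.416
endloop
endfacet
facet normal 0.346 -0.857 -0.383
outer loop
vertex 3.312 -0.785 -1.821
vertex 1.592 -1.017 -2.856
vertex 4.125 0.251 -3.404
endloop
endfacet
facet normal -0.395 -0.503 0.769
outer loop
vertex 3.312 -0.785 -1.821
vertex 2.914 0.2 -1.381
vertex 1.592 -1.017 -2.856
endloop
endfacet
facet normal -0.346 0.857 0.383
outer loop
vertex 1.195 -0.031 -2.416
vertex 2.914 0.2 -1.381
vertex 2.008 1.005 -3.999
endloop
endfacet
facet normal 0.395 0.502 -0.769
outer loop
vertex 3.728 1.237 -2.964
vertex 4.125 0.251 -3.404
vertex 2.008 1.005 -3.999
endloop
endfacet
facet normal -0.346 0.856 0.383
outer loop
vertex 2.008 1.005 -3.999
vertex 2.914 0.2 -1.381
vertex 3.728 1.237 -2.964
endloop
endfacet
facet normal 0.851 0.114 0.512
outer loop
vertex 3.728 1.237 -2.964
vertex 3.312 -0.785 -1.821
vertex 4.125 0.251 -3.404
endloop
endfacet
facet normal 0.851 0.115 0.513
outer loop
vertex 2.914 0.2 -1.381
vertex 3.312 -0.785 -1.821
vertex 3.728 1.237 -2.964
endloop
endfacet

endsolid


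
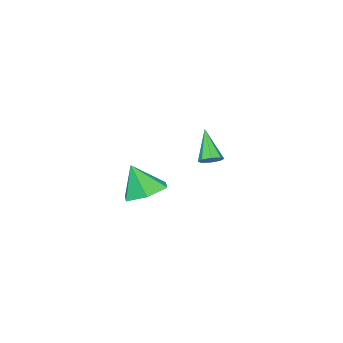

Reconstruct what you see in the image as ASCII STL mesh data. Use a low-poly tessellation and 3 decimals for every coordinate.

solid 
facet normal -0.220 0.338 -0.915
outer loop
vertex 3.407 4.757 0.406
vertex 2.689 3.947 0.279
vertex 2.369 4.897 0.707
endloop
endfacet
facet normal 0.292 0.640 0.711
outer loop
vertex 3.407 4.757 0.406
vertex 2.369 4.897 0.707
vertex 3.051 3.393 1.781
endloop
endfacet
facet normal -0.221 0.338 -0.915
outer loop
vertex 2.369 4.897 0.707
vertex 2.689 3.947 0.279
vertex 1.651 4.086 0.581
endloop
endfacet
facet normal -0.514 0.332 0.791
outer loop
vertex 2.369 4.897 0.707
vertex 1.651 4.086 0.581
vertex 3.051 3.393 1.781
endloop
endfacet
facet normal -0.221 0.338 -0.915
outer loop
vertex 1.651 4.086 0.581
vertex 2.689 3.947 0.279
vertex 1.972 3.136 0.153
endloop
endfacet
facet normal -0.696 -0.477 0.537
outer loop
vertex 1.651 4.086 0.581
vertex 1.972 3.136 0.153
vertex 3.051 3.393 1.781
endloop
endfacet
facet normal -0.220 0.337 -0.915
outer loop
vertex 1.972 3.136 0.153
vertex 2.689 3.947 0.279
vertex 3.01 2.997 -0.148
endloop
endfacet
facet normal -0.072 -0.977 0.202
outer loop
vertex 1.972 3.136 0.153
vertex 3.01 2.997 -0.148
vertex 3.051 3.393 1.781
endloop
endfacet
facet normal -0.220 0.337 -0.915
outer loop
vertex 3.01 2.997 -0.148
vertex 2.689 3.947 0.279
vertex 3.728 3.807 -0.022
endloop
endfacet
facet normal 0.733 -0.669 0.122
outer loop
vertex 3.01 2.997 -0.148
vertex 3.728 3.807 -0.022
vertex 3.051 3.393 1.781
endloop
endfacet
facet normal -0.220 0.338 -0.915
outer loop
vertex 3.728 3.807 -0.022
vertex 2.689 3.947 0.279
vertex 3.407 4.757 0.406
endloop
endfacet
facet normal 0.916 0.140 0.376
outer loop
vertex 3.728 3.807 -0.022
vertex 3.407 4.757 0.406
vertex 3.051 3.393 1.781
endloop
endfacet
facet normal 0.281 0.487 -0.827
outer loop
vertex -2.568 1.889 0.093
vertex -3.023 2.272 0.164
vertex -2.452 2.253 0.347
endloop
endfacet
facet normal 0.810 -0.487 0.327
outer loop
vertex -2.568 1.889 0.093
vertex -2.452 2.253 0.347
vertex -3.557 1.348 1.736
endloop
endfacet
facet normal 0.281 0.487 -0.827
outer loop
vertex -2.452 2.253 0.347
vertex -3.023 2.272 0.164
vertex -2.671 2.629 0.494
endloop
endfacet
facet normal 0.721 0.156 0.675
outer loop
vertex -2.452 2.253 0.347
vertex -2.671 2.629 0.494
vertex -3.557 1.348 1.736
endloop
endfacet
facet normal 0.282 0.486 -0.827
outer loop
vertex -2.671 2.629 0.494
vertex -3.023 2.272 0.164
vertex -3.097 2.796 0.447
endloop
endfacet
facet normal 0.162 0.627 0.762
outer loop
vertex -2.671 2.629 0.494
vertex -3.097 2.796 0.447
vertex -3.557 1.348 1.736
endloop
endfacet
facet normal 0.281 0.486 -0.827
outer loop
vertex -3.097 2.796 0.447
vertex -3.023 2.272 0.164
vertex -3.479 2.656 0.235
endloop
endfacet
facet normal -0.537 0.650 0.538
outer loop
vertex -3.097 2.796 0.447
vertex -3.479 2.656 0.235
vertex -3.557 1.348 1.736
endloop
endfacet
facet normal 0.281 0.486 -0.827
outer loop
vertex -3.479 2.656 0.235
vertex -3.023 2.272 0.164
vertex -3.595 2.291 -0.019
endloop
endfacet
facet normal -0.968 0.213 0.136
outer loop
vertex -3.479 2.656 0.235
vertex -3.595 2.291 -0.019
vertex -3.557 1.348 1.736
endloop
endfacet
facet normal 0.281 0.485 -0.828
outer loop
vertex -3.595 2.291 -0.019
vertex -3.023 2.272 0.164
vertex -3.376 1.915 -0.165
endloop
endfacet
facet normal -0.878 -0.429 -0.212
outer loop
vertex -3.595 2.291 -0.019
vertex -3.376 1.915 -0.165
vertex -3.557 1.348 1.736
endloop
endfacet
facet normal 0.279 0.487 -0.828
outer loop
vertex -3.376 1.915 -0.165
vertex -3.023 2.272 0.164
vertex -2.95 1.749 -0.119
endloop
endfacet
facet normal -0.318 -0.900 -0.299
outer loop
vertex -3.376 1.915 -0.165
vertex -2.95 1.749 -0.119
vertex -3.557 1.348 1.736
endloop
endfacet
facet normal 0.281 0.487 -0.827
outer loop
vertex -2.95 1.749 -0.119
vertex -3.023 2.272 0.164
vertex -2.568 1.889 0.093
endloop
endfacet
facet normal 0.380 -0.922 -0.075
outer loop
vertex -2.95 1.749 -0.119
vertex -2.568 1.889 0.093
vertex -3.557 1.348 1.736
endloop
endfacet

endsolid


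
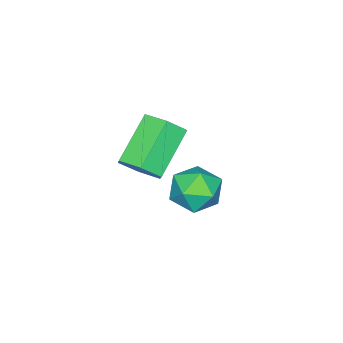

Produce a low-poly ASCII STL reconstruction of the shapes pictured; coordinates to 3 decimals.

solid 
facet normal -0.164 0.722 0.672
outer loop
vertex 0.411 3.271 -1.183
vertex -0.487 3.014 -1.126
vertex 0.147 2.628 -0.556
endloop
endfacet
facet normal 0.508 0.486 0.712
outer loop
vertex 0.411 3.271 -1.183
vertex 0.147 2.628 -0.556
vertex 0.939 2.511 -1.041
endloop
endfacet
facet normal 0.813 0.578 0.073
outer loop
vertex 0.411 3.271 -1.183
vertex 0.939 2.511 -1.041
vertex 0.794 2.825 -1.911
endloop
endfacet
facet normal 0.328 0.873 -0.362
outer loop
vertex 0.411 3.271 -1.183
vertex 0.794 2.825 -1.911
vertex -0.087 3.135 -1.963
endloop
endfacet
facet normal -0.275 0.962 0.008
outer loop
vertex 0.411 3.271 -1.183
vertex -0.087 3.135 -1.963
vertex -0.487 3.014 -1.126
endloop
endfacet
facet normal 0.487 -0.215 0.847
outer loop
vertex 0.939 2.511 -1.041
vertex 0.147 2.628 -0.556
vertex 0.367 1.785 -0.897
endloop
endfacet
facet normal -0.600 0.168 0.782
outer loop
vertex 0.147 2.628 -0.556
vertex -0.487 3.014 -1.126
vertex -0.514 2.095 -0.949
endloop
endfacet
facet normal -0.779 0.556 -0.292
outer loop
vertex -0.487 3.014 -1.126
vertex -0.087 3.135 -1.963
vertex -0.659 2.409 -1.819
endloop
endfacet
facet normal 0.197 0.411 -0.890
outer loop
vertex -0.087 3.135 -1.963
vertex 0.794 2.825 -1.911
vertex 0.133 2.292 -2.304
endloop
endfacet
facet normal 0.980 -0.065 -0.187
outer loop
vertex 0.794 2.825 -1.911
vertex 0.939 2.511 -1.041
vertex 0.767 1.906 -1.734
endloop
endfacet
facet normal -0.328 -0.873 0.362
outer loop
vertex -0.131 1.649 -1.677
vertex 0.367 1.785 -0.897
vertex -0.514 2.095 -0.949
endloop
endfacet
facet normal -0.813 -0.578 -0.073
outer loop
vertex -0.131 1.649 -1.677
vertex -0.514 2.095 -0.949
vertex -0.659 2.409 -1.819
endloop
endfacet
facet normal -0.508 -0.486 -0.712
outer loop
vertex -0.131 1.649 -1.677
vertex -0.659 2.409 -1.819
vertex 0.133 2.292 -2.304
endloop
endfacet
facet normal 0.164 -0.722 -0.672
outer loop
vertex -0.131 1.649 -1.677
vertex 0.133 2.292 -2.304
vertex 0.767 1.906 -1.734
endloop
endfacet
facet normal 0.275 -0.962 -0.008
outer loop
vertex -0.131 1.649 -1.677
vertex 0.767 1.906 -1.734
vertex 0.367 1.785 -0.897
endloop
endfacet
facet normal -0.197 -0.411 0.890
outer loop
vertex -0.514 2.095 -0.949
vertex 0.367 1.785 -0.897
vertex 0.147 2.628 -0.556
endloop
endfacet
facet normal -0.980 0.065 0.187
outer loop
vertex -0.659 2.409 -1.819
vertex -0.514 2.095 -0.949
vertex -0.487 3.014 -1.126
endloop
endfacet
facet normal -0.487 0.215 -0.847
outer loop
vertex 0.133 2.292 -2.304
vertex -0.659 2.409 -1.819
vertex -0.087 3.135 -1.963
endloop
endfacet
facet normal 0.600 -0.168 -0.782
outer loop
vertex 0.767 1.906 -1.734
vertex 0.133 2.292 -2.304
vertex 0.794 2.825 -1.911
endloop
endfacet
facet normal 0.779 -0.556 0.292
outer loop
vertex 0.367 1.785 -0.897
vertex 0.767 1.906 -1.734
vertex 0.939 2.511 -1.041
endloop
endfacet
facet normal 0.786 0.034 -0.617
outer loop
vertex -1.512 -1.645 -3.189
vertex -1.984 -1.154 -3.763
vertex -1.503 -0.757 -3.128
endloop
endfacet
facet normal 0.618 -0.060 0.784
outer loop
vertex -1.512 -1.645 -3.189
vertex -1.503 -0.757 -3.128
vertex -3.124 -1.716 -1.924
endloop
endfacet
facet normal 0.618 -0.060 0.784
outer loop
vertex -3.124 -1.716 -1.924
vertex -1.503 -0.757 -3.128
vertex -3.115 -0.829 -1.863
endloop
endfacet
facet normal -0.786 -0.035 0.618
outer loop
vertex -3.124 -1.716 -1.924
vertex -3.115 -0.829 -1.863
vertex -3.596 -1.226 -2.497
endloop
endfacet
facet normal 0.786 0.035 -0.617
outer loop
vertex -1.503 -0.757 -3.128
vertex -1.984 -1.154 -3.763
vertex -1.975 -0.267 -3.701
endloop
endfacet
facet normal 0.317 0.834 0.452
outer loop
vertex -1.503 -0.757 -3.128
vertex -1.975 -0.267 -3.701
vertex -3.115 -0.829 -1.863
endloop
endfacet
facet normal 0.318 0.833 0.452
outer loop
vertex -3.115 -0.829 -1.863
vertex -1.975 -0.267 -3.701
vertex -3.587 -0.338 -2.436
endloop
endfacet
facet normal -0.786 -0.034 0.618
outer loop
vertex -3.115 -0.829 -1.863
vertex -3.587 -0.338 -2.436
vertex -3.596 -1.226 -2.497
endloop
endfacet
facet normal 0.786 0.035 -0.617
outer loop
vertex -1.975 -0.267 -3.701
vertex -1.984 -1.154 -3.763
vertex -2.456 -0.664 -4.336
endloop
endfacet
facet normal -0.300 0.894 -0.332
outer loop
vertex -1.975 -0.267 -3.701
vertex -2.456 -0.664 -4.336
vertex -3.587 -0.338 -2.436
endloop
endfacet
facet normal -0.300 0.894 -0.332
outer loop
vertex -3.587 -0.338 -2.436
vertex -2.456 -0.664 -4.336
vertex -4.068 -0.735 -3.071
endloop
endfacet
facet normal -0.786 -0.034 0.617
outer loop
vertex -3.587 -0.338 -2.436
vertex -4.068 -0.735 -3.071
vertex -3.596 -1.226 -2.497
endloop
endfacet
facet normal 0.786 0.035 -0.618
outer loop
vertex -2.456 -0.664 -4.336
vertex -1.984 -1.154 -3.763
vertex -2.465 -1.551 -4.397
endloop
endfacet
facet normal -0.618 0.060 -0.784
outer loop
vertex -2.456 -0.664 -4.336
vertex -2.465 -1.551 -4.397
vertex -4.068 -0.735 -3.071
endloop
endfacet
facet normal -0.618 0.060 -0.784
outer loop
vertex -4.068 -0.735 -3.071
vertex -2.465 -1.551 -4.397
vertex -4.077 -1.623 -3.132
endloop
endfacet
facet normal -0.786 -0.034 0.617
outer loop
vertex -4.068 -0.735 -3.071
vertex -4.077 -1.623 -3.132
vertex -3.596 -1.226 -2.497
endloop
endfacet
facet normal 0.786 0.034 -0.618
outer loop
vertex -2.465 -1.551 -4.397
vertex -1.984 -1.154 -3.763
vertex -1.993 -2.042 -3.824
endloop
endfacet
facet normal -0.318 -0.833 -0.452
outer loop
vertex -2.465 -1.551 -4.397
vertex -1.993 -2.042 -3.824
vertex -4.077 -1.623 -3.132
endloop
endfacet
facet normal -0.318 -0.834 -0.451
outer loop
vertex -4.077 -1.623 -3.132
vertex -1.993 -2.042 -3.824
vertex -3.605 -2.113 -2.559
endloop
endfacet
facet normal -0.786 -0.035 0.617
outer loop
vertex -4.077 -1.623 -3.132
vertex -3.605 -2.113 -2.559
vertex -3.596 -1.226 -2.497
endloop
endfacet
facet normal 0.786 0.034 -0.617
outer loop
vertex -1.993 -2.042 -3.824
vertex -1.984 -1.154 -3.763
vertex -1.512 -1.645 -3.189
endloop
endfacet
facet normal 0.300 -0.894 0.332
outer loop
vertex -1.993 -2.042 -3.824
vertex -1.512 -1.645 -3.189
vertex -3.605 -2.113 -2.559
endloop
endfacet
facet normal 0.300 -0.894 0.332
outer loop
vertex -3.605 -2.113 -2.559
vertex -1.512 -1.645 -3.189
vertex -3.124 -1.716 -1.924
endloop
endfacet
facet normal -0.786 -0.035 0.617
outer loop
vertex -3.605 -2.113 -2.559
vertex -3.124 -1.716 -1.924
vertex -3.596 -1.226 -2.497
endloop
endfacet

endsolid


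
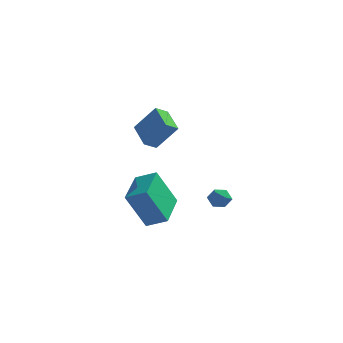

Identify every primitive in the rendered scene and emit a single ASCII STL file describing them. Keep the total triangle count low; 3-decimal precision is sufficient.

solid 
facet normal -0.914 0.024 -0.404
outer loop
vertex -2.385 -4.182 -0.905
vertex -2.526 -2.103 -0.462
vertex -1.514 -3.709 -2.847
endloop
endfacet
facet normal 0.066 -0.976 -0.208
outer loop
vertex -0.454 -3.737 -2.378
vertex -2.385 -4.182 -0.905
vertex -1.514 -3.709 -2.847
endloop
endfacet
facet normal -0.914 0.024 -0.404
outer loop
vertex -1.514 -3.709 -2.847
vertex -2.526 -2.103 -0.462
vertex -1.656 -1.631 -2.404
endloop
endfacet
facet normal 0.400 0.217 -0.891
outer loop
vertex -1.656 -1.631 -2.404
vertex -0.454 -3.737 -2.378
vertex -1.514 -3.709 -2.847
endloop
endfacet
facet normal -0.400 -0.217 0.891
outer loop
vertex -2.385 -4.182 -0.905
vertex -1.466 -2.131 0.007
vertex -2.526 -2.103 -0.462
endloop
endfacet
facet normal 0.067 -0.976 -0.207
outer loop
vertex -1.324 -4.209 -0.436
vertex -2.385 -4.182 -0.905
vertex -0.454 -3.737 -2.378
endloop
endfacet
facet normal -0.399 -0.217 0.891
outer loop
vertex -1.324 -4.209 -0.436
vertex -1.466 -2.131 0.007
vertex -2.385 -4.182 -0.905
endloop
endfacet
facet normal -0.066 0.976 0.208
outer loop
vertex -2.526 -2.103 -0.462
vertex -1.466 -2.131 0.007
vertex -1.656 -1.631 -2.404
endloop
endfacet
facet normal 0.399 0.217 -0.891
outer loop
vertex -0.595 -1.658 -1.935
vertex -0.454 -3.737 -2.378
vertex -1.656 -1.631 -2.404
endloop
endfacet
facet normal -0.067 0.976 0.208
outer loop
vertex -1.656 -1.631 -2.404
vertex -1.466 -2.131 0.007
vertex -0.595 -1.658 -1.935
endloop
endfacet
facet normal 0.915 -0.024 0.404
outer loop
vertex -0.595 -1.658 -1.935
vertex -1.324 -4.209 -0.436
vertex -0.454 -3.737 -2.378
endloop
endfacet
facet normal 0.914 -0.024 0.404
outer loop
vertex -1.466 -2.131 0.007
vertex -1.324 -4.209 -0.436
vertex -0.595 -1.658 -1.935
endloop
endfacet
facet normal -0.920 0.352 0.171
outer loop
vertex 1.105 -1.435 -1.688
vertex 0.948 -1.98 -1.411
vertex 1.191 -1.511 -1.067
endloop
endfacet
facet normal -0.442 0.881 0.169
outer loop
vertex 1.105 -1.435 -1.688
vertex 1.191 -1.511 -1.067
vertex 1.633 -1.223 -1.414
endloop
endfacet
facet normal -0.112 0.878 -0.465
outer loop
vertex 1.105 -1.435 -1.688
vertex 1.633 -1.223 -1.414
vertex 1.662 -1.515 -1.973
endloop
endfacet
facet normal -0.387 0.346 -0.854
outer loop
vertex 1.105 -1.435 -1.688
vertex 1.662 -1.515 -1.973
vertex 1.239 -1.983 -1.971
endloop
endfacet
facet normal -0.887 0.021 -0.461
outer loop
vertex 1.105 -1.435 -1.688
vertex 1.239 -1.983 -1.971
vertex 0.948 -1.98 -1.411
endloop
endfacet
facet normal 0.045 0.740 0.671
outer loop
vertex 1.633 -1.223 -1.414
vertex 1.191 -1.511 -1.067
vertex 1.801 -1.637 -0.969
endloop
endfacet
facet normal -0.730 -0.116 0.674
outer loop
vertex 1.191 -1.511 -1.067
vertex 0.948 -1.98 -1.411
vertex 1.378 -2.105 -0.967
endloop
endfacet
facet normal -0.677 -0.649 -0.348
outer loop
vertex 0.948 -1.98 -1.411
vertex 1.239 -1.983 -1.971
vertex 1.407 -2.397 -1.526
endloop
endfacet
facet normal 0.132 -0.124 -0.983
outer loop
vertex 1.239 -1.983 -1.971
vertex 1.662 -1.515 -1.973
vertex 1.849 -2.109 -1.873
endloop
endfacet
facet normal 0.579 0.735 -0.354
outer loop
vertex 1.662 -1.515 -1.973
vertex 1.633 -1.223 -1.414
vertex 2.092 -1.64 -1.529
endloop
endfacet
facet normal 0.387 -0.346 0.854
outer loop
vertex 1.935 -2.185 -1.252
vertex 1.801 -1.637 -0.969
vertex 1.378 -2.105 -0.967
endloop
endfacet
facet normal 0.112 -0.878 0.465
outer loop
vertex 1.935 -2.185 -1.252
vertex 1.378 -2.105 -0.967
vertex 1.407 -2.397 -1.526
endloop
endfacet
facet normal 0.442 -0.881 -0.169
outer loop
vertex 1.935 -2.185 -1.252
vertex 1.407 -2.397 -1.526
vertex 1.849 -2.109 -1.873
endloop
endfacet
facet normal 0.920 -0.352 -0.171
outer loop
vertex 1.935 -2.185 -1.252
vertex 1.849 -2.109 -1.873
vertex 2.092 -1.64 -1.529
endloop
endfacet
facet normal 0.887 -0.021 0.461
outer loop
vertex 1.935 -2.185 -1.252
vertex 2.092 -1.64 -1.529
vertex 1.801 -1.637 -0.969
endloop
endfacet
facet normal -0.132 0.124 0.983
outer loop
vertex 1.378 -2.105 -0.967
vertex 1.801 -1.637 -0.969
vertex 1.191 -1.511 -1.067
endloop
endfacet
facet normal -0.579 -0.735 0.354
outer loop
vertex 1.407 -2.397 -1.526
vertex 1.378 -2.105 -0.967
vertex 0.948 -1.98 -1.411
endloop
endfacet
facet normal -0.045 -0.740 -0.671
outer loop
vertex 1.849 -2.109 -1.873
vertex 1.407 -2.397 -1.526
vertex 1.239 -1.983 -1.971
endloop
endfacet
facet normal 0.730 0.116 -0.674
outer loop
vertex 2.092 -1.64 -1.529
vertex 1.849 -2.109 -1.873
vertex 1.662 -1.515 -1.973
endloop
endfacet
facet normal 0.677 0.649 0.348
outer loop
vertex 1.801 -1.637 -0.969
vertex 2.092 -1.64 -1.529
vertex 1.633 -1.223 -1.414
endloop
endfacet
facet normal -0.566 -0.669 0.481
outer loop
vertex -2.24 2.072 1.507
vertex -3.129 3.281 2.143
vertex -3.346 1.997 0.102
endloop
endfacet
facet normal 0.545 -0.742 -0.390
outer loop
vertex -2.871 2.559 -0.303
vertex -2.24 2.072 1.507
vertex -3.346 1.997 0.102
endloop
endfacet
facet normal -0.566 -0.669 0.481
outer loop
vertex -3.346 1.997 0.102
vertex -3.129 3.281 2.143
vertex -4.236 3.206 0.737
endloop
endfacet
facet normal -0.618 -0.043 -0.785
outer loop
vertex -4.236 3.206 0.737
vertex -2.871 2.559 -0.303
vertex -3.346 1.997 0.102
endloop
endfacet
facet normal 0.619 0.042 0.784
outer loop
vertex -2.24 2.072 1.507
vertex -2.654 3.843 1.738
vertex -3.129 3.281 2.143
endloop
endfacet
facet normal 0.545 -0.742 -0.390
outer loop
vertex -1.764 2.634 1.103
vertex -2.24 2.072 1.507
vertex -2.871 2.559 -0.303
endloop
endfacet
facet normal 0.617 0.042 0.786
outer loop
vertex -1.764 2.634 1.103
vertex -2.654 3.843 1.738
vertex -2.24 2.072 1.507
endloop
endfacet
facet normal -0.545 0.742 0.390
outer loop
vertex -3.129 3.281 2.143
vertex -2.654 3.843 1.738
vertex -4.236 3.206 0.737
endloop
endfacet
facet normal -0.618 -0.041 -0.785
outer loop
vertex -3.76 3.768 0.333
vertex -2.871 2.559 -0.303
vertex -4.236 3.206 0.737
endloop
endfacet
facet normal -0.545 0.742 0.390
outer loop
vertex -4.236 3.206 0.737
vertex -2.654 3.843 1.738
vertex -3.76 3.768 0.333
endloop
endfacet
facet normal 0.566 0.669 -0.481
outer loop
vertex -3.76 3.768 0.333
vertex -1.764 2.634 1.103
vertex -2.871 2.559 -0.303
endloop
endfacet
facet normal 0.566 0.669 -0.481
outer loop
vertex -2.654 3.843 1.738
vertex -1.764 2.634 1.103
vertex -3.76 3.768 0.333
endloop
endfacet

endsolid


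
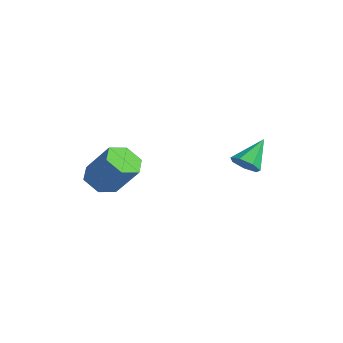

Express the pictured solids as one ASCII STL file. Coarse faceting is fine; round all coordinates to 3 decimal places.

solid 
facet normal -0.605 -0.224 -0.764
outer loop
vertex -1.252 -2.656 -3.681
vertex -1.913 -3.032 -3.047
vertex -1.954 -2.074 -3.296
endloop
endfacet
facet normal 0.362 0.777 -0.515
outer loop
vertex -1.252 -2.656 -3.681
vertex -1.954 -2.074 -3.296
vertex -0.006 -2.193 -2.107
endloop
endfacet
facet normal 0.362 0.777 -0.515
outer loop
vertex -0.006 -2.193 -2.107
vertex -1.954 -2.074 -3.296
vertex -0.708 -1.611 -1.722
endloop
endfacet
facet normal 0.605 0.225 0.764
outer loop
vertex -0.006 -2.193 -2.107
vertex -0.708 -1.611 -1.722
vertex -0.667 -2.568 -1.473
endloop
endfacet
facet normal -0.605 -0.224 -0.764
outer loop
vertex -1.954 -2.074 -3.296
vertex -1.913 -3.032 -3.047
vertex -2.615 -2.45 -2.662
endloop
endfacet
facet normal -0.434 0.897 0.080
outer loop
vertex -1.954 -2.074 -3.296
vertex -2.615 -2.45 -2.662
vertex -0.708 -1.611 -1.722
endloop
endfacet
facet normal -0.434 0.898 0.079
outer loop
vertex -0.708 -1.611 -1.722
vertex -2.615 -2.45 -2.662
vertex -1.369 -1.986 -1.088
endloop
endfacet
facet normal 0.605 0.225 0.764
outer loop
vertex -0.708 -1.611 -1.722
vertex -1.369 -1.986 -1.088
vertex -0.667 -2.568 -1.473
endloop
endfacet
facet normal -0.605 -0.225 -0.764
outer loop
vertex -2.615 -2.45 -2.662
vertex -1.913 -3.032 -3.047
vertex -2.574 -3.407 -2.413
endloop
endfacet
facet normal -0.795 0.120 0.594
outer loop
vertex -2.615 -2.45 -2.662
vertex -2.574 -3.407 -2.413
vertex -1.369 -1.986 -1.088
endloop
endfacet
facet normal -0.795 0.120 0.594
outer loop
vertex -1.369 -1.986 -1.088
vertex -2.574 -3.407 -2.413
vertex -1.328 -2.944 -0.839
endloop
endfacet
facet normal 0.605 0.224 0.764
outer loop
vertex -1.369 -1.986 -1.088
vertex -1.328 -2.944 -0.839
vertex -0.667 -2.568 -1.473
endloop
endfacet
facet normal -0.605 -0.225 -0.764
outer loop
vertex -2.574 -3.407 -2.413
vertex -1.913 -3.032 -3.047
vertex -1.872 -3.989 -2.798
endloop
endfacet
facet normal -0.362 -0.777 0.515
outer loop
vertex -2.574 -3.407 -2.413
vertex -1.872 -3.989 -2.798
vertex -1.328 -2.944 -0.839
endloop
endfacet
facet normal -0.362 -0.777 0.515
outer loop
vertex -1.328 -2.944 -0.839
vertex -1.872 -3.989 -2.798
vertex -0.626 -3.526 -1.224
endloop
endfacet
facet normal 0.605 0.224 0.764
outer loop
vertex -1.328 -2.944 -0.839
vertex -0.626 -3.526 -1.224
vertex -0.667 -2.568 -1.473
endloop
endfacet
facet normal -0.605 -0.225 -0.764
outer loop
vertex -1.872 -3.989 -2.798
vertex -1.913 -3.032 -3.047
vertex -1.211 -3.614 -3.432
endloop
endfacet
facet normal 0.433 -0.898 -0.079
outer loop
vertex -1.872 -3.989 -2.798
vertex -1.211 -3.614 -3.432
vertex -0.626 -3.526 -1.224
endloop
endfacet
facet normal 0.434 -0.897 -0.079
outer loop
vertex -0.626 -3.526 -1.224
vertex -1.211 -3.614 -3.432
vertex 0.035 -3.15 -1.858
endloop
endfacet
facet normal 0.605 0.224 0.764
outer loop
vertex -0.626 -3.526 -1.224
vertex 0.035 -3.15 -1.858
vertex -0.667 -2.568 -1.473
endloop
endfacet
facet normal -0.605 -0.224 -0.764
outer loop
vertex -1.211 -3.614 -3.432
vertex -1.913 -3.032 -3.047
vertex -1.252 -2.656 -3.681
endloop
endfacet
facet normal 0.795 -0.120 -0.594
outer loop
vertex -1.211 -3.614 -3.432
vertex -1.252 -2.656 -3.681
vertex 0.035 -3.15 -1.858
endloop
endfacet
facet normal 0.795 -0.121 -0.594
outer loop
vertex 0.035 -3.15 -1.858
vertex -1.252 -2.656 -3.681
vertex -0.006 -2.193 -2.107
endloop
endfacet
facet normal 0.605 0.225 0.764
outer loop
vertex 0.035 -3.15 -1.858
vertex -0.006 -2.193 -2.107
vertex -0.667 -2.568 -1.473
endloop
endfacet
facet normal 0.178 -0.716 -0.675
outer loop
vertex 2.471 2.692 -2.281
vertex 1.8 2.33 -2.074
vertex 1.912 2.881 -2.629
endloop
endfacet
facet normal 0.445 0.861 -0.247
outer loop
vertex 2.471 2.692 -2.281
vertex 1.912 2.881 -2.629
vertex 1.48 3.61 -0.866
endloop
endfacet
facet normal 0.179 -0.716 -0.675
outer loop
vertex 1.912 2.881 -2.629
vertex 1.8 2.33 -2.074
vertex 1.268 2.655 -2.56
endloop
endfacet
facet normal -0.340 0.837 -0.429
outer loop
vertex 1.912 2.881 -2.629
vertex 1.268 2.655 -2.56
vertex 1.48 3.61 -0.866
endloop
endfacet
facet normal 0.179 -0.716 -0.675
outer loop
vertex 1.268 2.655 -2.56
vertex 1.8 2.33 -2.074
vertex 1.025 2.184 -2.125
endloop
endfacet
facet normal -0.919 0.382 -0.100
outer loop
vertex 1.268 2.655 -2.56
vertex 1.025 2.184 -2.125
vertex 1.48 3.61 -0.866
endloop
endfacet
facet normal 0.179 -0.715 -0.675
outer loop
vertex 1.025 2.184 -2.125
vertex 1.8 2.33 -2.074
vertex 1.366 1.823 -1.652
endloop
endfacet
facet normal -0.855 -0.162 0.493
outer loop
vertex 1.025 2.184 -2.125
vertex 1.366 1.823 -1.652
vertex 1.48 3.61 -0.866
endloop
endfacet
facet normal 0.178 -0.715 -0.676
outer loop
vertex 1.366 1.823 -1.652
vertex 1.8 2.33 -2.074
vertex 2.033 1.843 -1.497
endloop
endfacet
facet normal -0.198 -0.384 0.902
outer loop
vertex 1.366 1.823 -1.652
vertex 2.033 1.843 -1.497
vertex 1.48 3.61 -0.866
endloop
endfacet
facet normal 0.178 -0.715 -0.676
outer loop
vertex 2.033 1.843 -1.497
vertex 1.8 2.33 -2.074
vertex 2.525 2.23 -1.777
endloop
endfacet
facet normal 0.560 -0.118 0.820
outer loop
vertex 2.033 1.843 -1.497
vertex 2.525 2.23 -1.777
vertex 1.48 3.61 -0.866
endloop
endfacet
facet normal 0.178 -0.716 -0.675
outer loop
vertex 2.525 2.23 -1.777
vertex 1.8 2.33 -2.074
vertex 2.471 2.692 -2.281
endloop
endfacet
facet normal 0.845 0.436 0.309
outer loop
vertex 2.525 2.23 -1.777
vertex 2.471 2.692 -2.281
vertex 1.48 3.61 -0.866
endloop
endfacet

endsolid


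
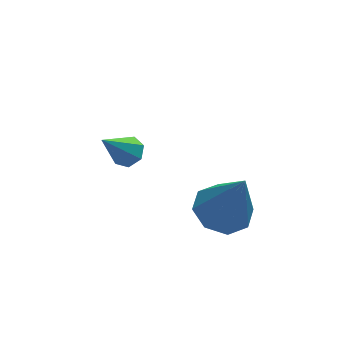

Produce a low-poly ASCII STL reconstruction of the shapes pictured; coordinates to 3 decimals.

solid 
facet normal -0.201 0.308 -0.930
outer loop
vertex -0.559 -0.464 -4.536
vertex -1.113 0.189 -4.2
vertex -0.219 0.139 -4.41
endloop
endfacet
facet normal 0.866 -0.498 0.047
outer loop
vertex -0.559 -0.464 -4.536
vertex -0.219 0.139 -4.41
vertex -0.687 -0.469 -2.22
endloop
endfacet
facet normal -0.201 0.309 -0.930
outer loop
vertex -0.219 0.139 -4.41
vertex -1.113 0.189 -4.2
vertex -0.403 0.771 -4.16
endloop
endfacet
facet normal 0.951 0.177 0.252
outer loop
vertex -0.219 0.139 -4.41
vertex -0.403 0.771 -4.16
vertex -0.687 -0.469 -2.22
endloop
endfacet
facet normal -0.201 0.309 -0.930
outer loop
vertex -0.403 0.771 -4.16
vertex -1.113 0.189 -4.2
vertex -1.003 1.062 -3.934
endloop
endfacet
facet normal 0.523 0.681 0.512
outer loop
vertex -0.403 0.771 -4.16
vertex -1.003 1.062 -3.934
vertex -0.687 -0.469 -2.22
endloop
endfacet
facet normal -0.200 0.309 -0.930
outer loop
vertex -1.003 1.062 -3.934
vertex -1.113 0.189 -4.2
vertex -1.668 0.842 -3.864
endloop
endfacet
facet normal -0.167 0.720 0.674
outer loop
vertex -1.003 1.062 -3.934
vertex -1.668 0.842 -3.864
vertex -0.687 -0.469 -2.22
endloop
endfacet
facet normal -0.200 0.308 -0.930
outer loop
vertex -1.668 0.842 -3.864
vertex -1.113 0.189 -4.2
vertex -2.008 0.238 -3.991
endloop
endfacet
facet normal -0.718 0.269 0.643
outer loop
vertex -1.668 0.842 -3.864
vertex -2.008 0.238 -3.991
vertex -0.687 -0.469 -2.22
endloop
endfacet
facet normal -0.200 0.309 -0.930
outer loop
vertex -2.008 0.238 -3.991
vertex -1.113 0.189 -4.2
vertex -1.824 -0.394 -4.241
endloop
endfacet
facet normal -0.803 -0.406 0.437
outer loop
vertex -2.008 0.238 -3.991
vertex -1.824 -0.394 -4.241
vertex -0.687 -0.469 -2.22
endloop
endfacet
facet normal -0.199 0.308 -0.930
outer loop
vertex -1.824 -0.394 -4.241
vertex -1.113 0.189 -4.2
vertex -1.224 -0.685 -4.466
endloop
endfacet
facet normal -0.375 -0.910 0.177
outer loop
vertex -1.824 -0.394 -4.241
vertex -1.224 -0.685 -4.466
vertex -0.687 -0.469 -2.22
endloop
endfacet
facet normal -0.200 0.308 -0.930
outer loop
vertex -1.224 -0.685 -4.466
vertex -1.113 0.189 -4.2
vertex -0.559 -0.464 -4.536
endloop
endfacet
facet normal 0.317 -0.948 0.015
outer loop
vertex -1.224 -0.685 -4.466
vertex -0.559 -0.464 -4.536
vertex -0.687 -0.469 -2.22
endloop
endfacet
facet normal 0.547 0.272 -0.792
outer loop
vertex -2.591 3.513 -4.097
vertex -3.06 3.609 -4.388
vertex -2.77 3.964 -4.066
endloop
endfacet
facet normal 0.554 0.164 0.816
outer loop
vertex -2.591 3.513 -4.097
vertex -2.77 3.964 -4.066
vertex -3.94 3.171 -3.112
endloop
endfacet
facet normal 0.546 0.273 -0.792
outer loop
vertex -2.77 3.964 -4.066
vertex -3.06 3.609 -4.388
vertex -3.168 4.147 -4.277
endloop
endfacet
facet normal 0.009 0.764 0.646
outer loop
vertex -2.77 3.964 -4.066
vertex -3.168 4.147 -4.277
vertex -3.94 3.171 -3.112
endloop
endfacet
facet normal 0.547 0.273 -0.791
outer loop
vertex -3.168 4.147 -4.277
vertex -3.06 3.609 -4.388
vertex -3.484 3.925 -4.572
endloop
endfacet
facet normal -0.666 0.727 0.167
outer loop
vertex -3.168 4.147 -4.277
vertex -3.484 3.925 -4.572
vertex -3.94 3.171 -3.112
endloop
endfacet
facet normal 0.547 0.272 -0.792
outer loop
vertex -3.484 3.925 -4.572
vertex -3.06 3.609 -4.388
vertex -3.481 3.465 -4.728
endloop
endfacet
facet normal -0.963 0.081 -0.259
outer loop
vertex -3.484 3.925 -4.572
vertex -3.481 3.465 -4.728
vertex -3.94 3.171 -3.112
endloop
endfacet
facet normal 0.547 0.272 -0.792
outer loop
vertex -3.481 3.465 -4.728
vertex -3.06 3.609 -4.388
vertex -3.161 3.113 -4.628
endloop
endfacet
facet normal -0.657 -0.686 -0.312
outer loop
vertex -3.481 3.465 -4.728
vertex -3.161 3.113 -4.628
vertex -3.94 3.171 -3.112
endloop
endfacet
facet normal 0.547 0.272 -0.792
outer loop
vertex -3.161 3.113 -4.628
vertex -3.06 3.609 -4.388
vertex -2.765 3.135 -4.347
endloop
endfacet
facet normal 0.021 -0.999 0.049
outer loop
vertex -3.161 3.113 -4.628
vertex -2.765 3.135 -4.347
vertex -3.94 3.171 -3.112
endloop
endfacet
facet normal 0.547 0.272 -0.792
outer loop
vertex -2.765 3.135 -4.347
vertex -3.06 3.609 -4.388
vertex -2.591 3.513 -4.097
endloop
endfacet
facet normal 0.559 -0.621 0.550
outer loop
vertex -2.765 3.135 -4.347
vertex -2.591 3.513 -4.097
vertex -3.94 3.171 -3.112
endloop
endfacet

endsolid
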